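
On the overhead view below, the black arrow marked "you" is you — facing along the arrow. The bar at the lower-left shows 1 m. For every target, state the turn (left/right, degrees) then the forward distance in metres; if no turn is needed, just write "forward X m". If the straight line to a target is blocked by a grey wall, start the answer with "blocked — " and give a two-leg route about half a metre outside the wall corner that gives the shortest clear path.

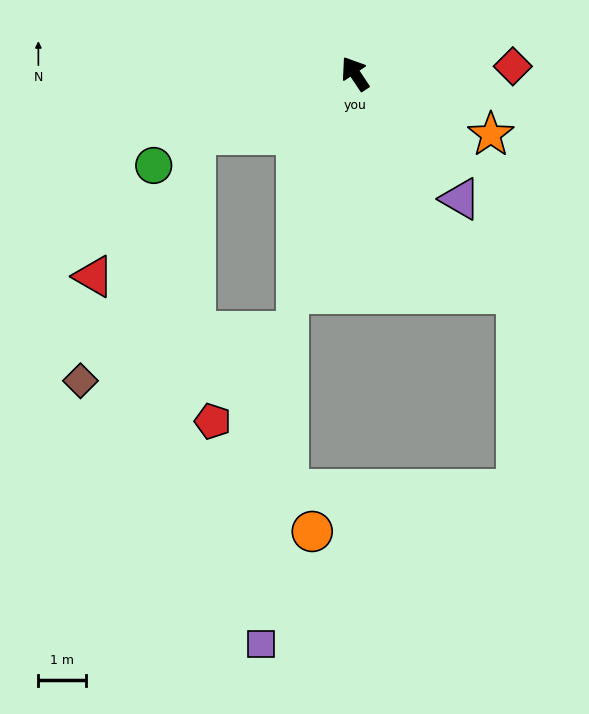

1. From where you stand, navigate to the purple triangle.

turn right 174°, forward 3.5 m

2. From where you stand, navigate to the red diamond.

turn right 121°, forward 3.3 m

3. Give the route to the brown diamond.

blocked — turn left 77°, forward 3.6 m, then turn left 44°, forward 5.8 m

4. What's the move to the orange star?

turn right 148°, forward 3.2 m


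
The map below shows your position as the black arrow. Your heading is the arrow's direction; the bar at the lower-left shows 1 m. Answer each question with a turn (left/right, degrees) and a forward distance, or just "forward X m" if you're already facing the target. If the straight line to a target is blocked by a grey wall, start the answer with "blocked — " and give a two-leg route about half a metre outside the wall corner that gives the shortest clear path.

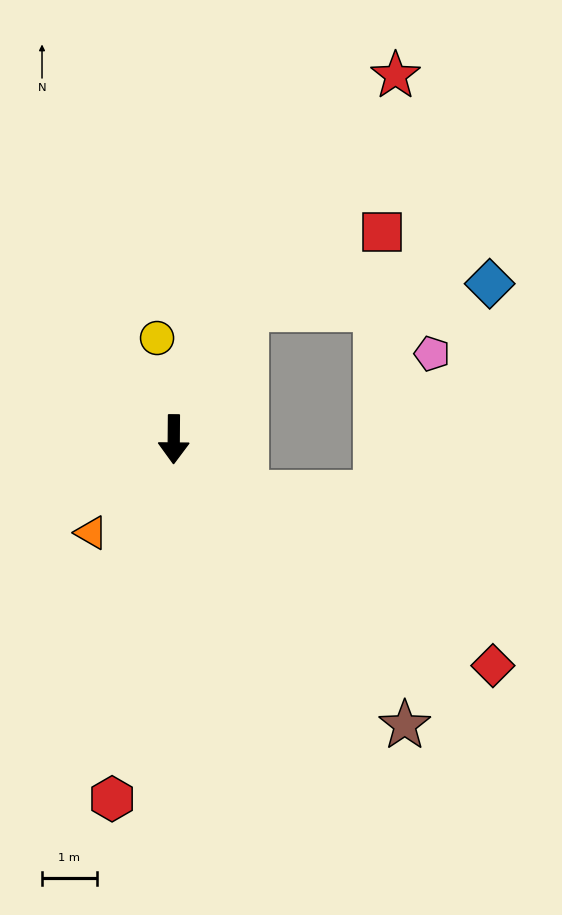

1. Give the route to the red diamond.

turn left 55°, forward 7.1 m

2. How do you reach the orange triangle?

turn right 41°, forward 2.3 m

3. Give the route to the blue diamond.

blocked — turn left 152°, forward 2.7 m, then turn right 56°, forward 4.5 m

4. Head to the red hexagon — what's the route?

turn right 9°, forward 6.7 m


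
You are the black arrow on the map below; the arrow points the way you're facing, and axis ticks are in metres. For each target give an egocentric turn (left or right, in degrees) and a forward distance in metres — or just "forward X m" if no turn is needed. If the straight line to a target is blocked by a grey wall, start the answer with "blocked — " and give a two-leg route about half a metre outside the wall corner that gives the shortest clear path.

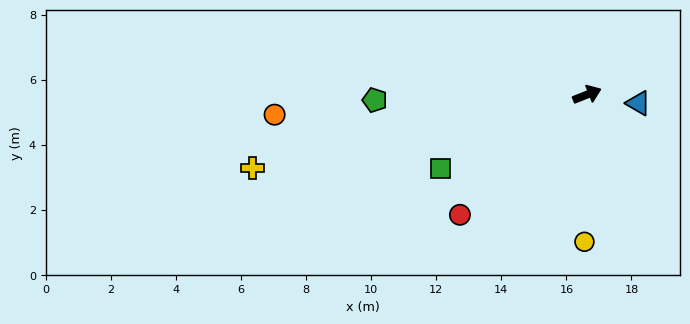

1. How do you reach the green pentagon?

turn left 160°, forward 6.5 m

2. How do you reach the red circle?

turn right 158°, forward 5.4 m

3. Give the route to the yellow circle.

turn right 113°, forward 4.5 m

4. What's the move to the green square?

turn right 175°, forward 5.1 m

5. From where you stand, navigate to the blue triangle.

turn right 31°, forward 1.6 m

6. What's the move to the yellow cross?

turn left 171°, forward 10.5 m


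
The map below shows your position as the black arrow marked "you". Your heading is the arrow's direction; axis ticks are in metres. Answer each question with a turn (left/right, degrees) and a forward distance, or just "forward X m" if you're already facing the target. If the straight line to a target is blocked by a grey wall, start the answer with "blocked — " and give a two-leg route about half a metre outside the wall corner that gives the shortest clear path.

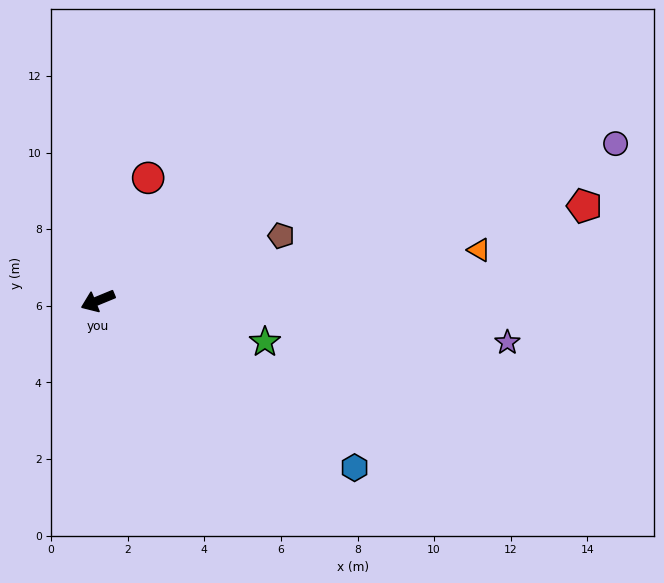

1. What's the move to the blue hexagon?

turn left 125°, forward 8.0 m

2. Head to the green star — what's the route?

turn left 144°, forward 4.5 m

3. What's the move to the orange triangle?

turn left 165°, forward 10.0 m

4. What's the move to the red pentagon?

turn left 169°, forward 12.9 m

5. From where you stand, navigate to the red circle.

turn right 135°, forward 3.5 m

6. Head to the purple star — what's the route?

turn left 152°, forward 10.7 m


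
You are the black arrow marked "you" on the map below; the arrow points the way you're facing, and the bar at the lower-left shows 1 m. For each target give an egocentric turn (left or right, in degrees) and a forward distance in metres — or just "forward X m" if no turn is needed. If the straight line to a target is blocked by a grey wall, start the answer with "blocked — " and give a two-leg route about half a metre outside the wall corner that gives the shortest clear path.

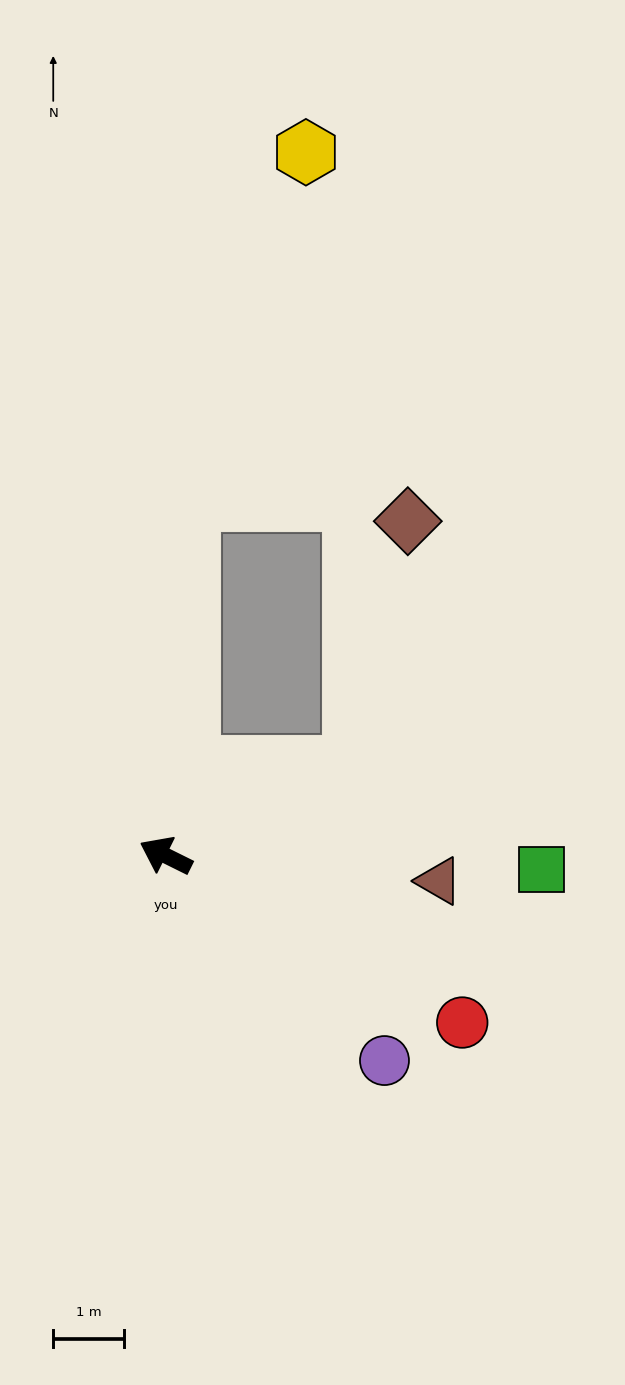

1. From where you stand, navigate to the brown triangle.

turn right 159°, forward 3.9 m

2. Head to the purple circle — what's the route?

turn left 163°, forward 4.2 m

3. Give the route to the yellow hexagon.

blocked — turn right 67°, forward 5.0 m, then turn right 15°, forward 5.2 m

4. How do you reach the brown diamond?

blocked — turn right 128°, forward 2.9 m, then turn left 52°, forward 3.5 m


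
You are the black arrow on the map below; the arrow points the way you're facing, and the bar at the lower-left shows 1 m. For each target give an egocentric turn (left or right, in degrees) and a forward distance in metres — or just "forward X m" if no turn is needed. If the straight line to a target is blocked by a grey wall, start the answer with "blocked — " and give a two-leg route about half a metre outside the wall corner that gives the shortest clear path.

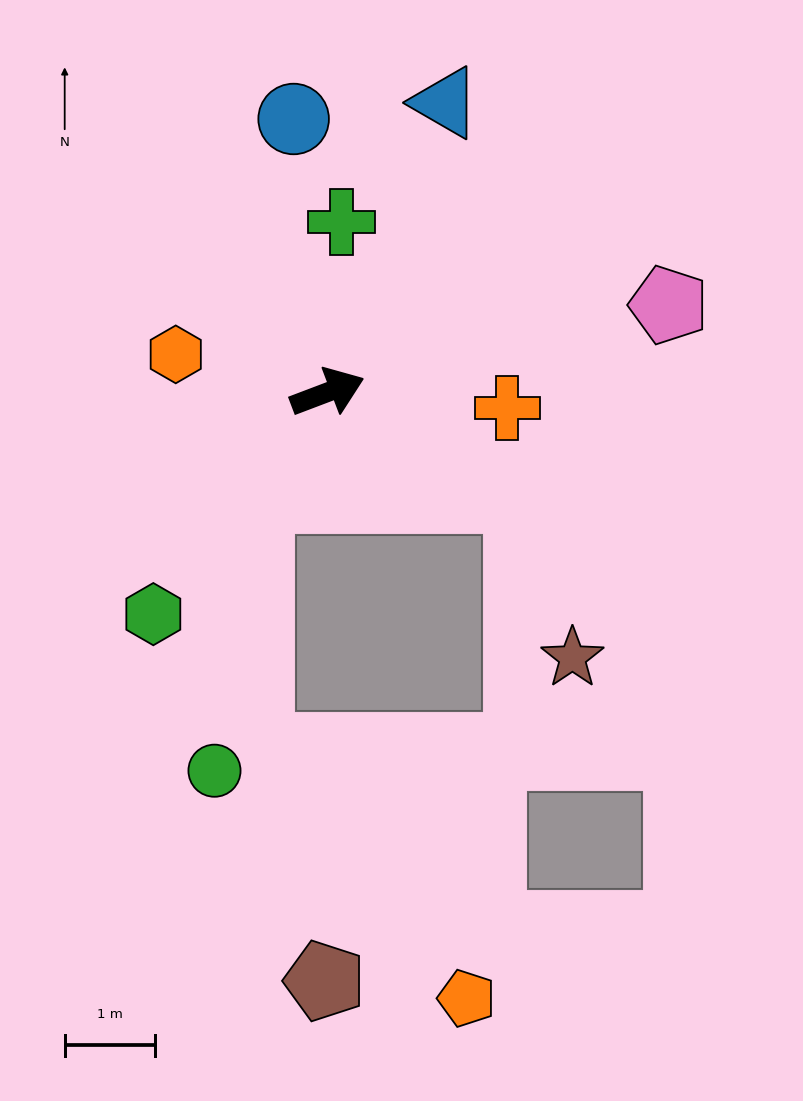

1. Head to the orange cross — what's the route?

turn right 26°, forward 2.0 m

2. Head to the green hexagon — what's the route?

turn right 149°, forward 3.1 m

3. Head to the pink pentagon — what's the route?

turn right 6°, forward 3.9 m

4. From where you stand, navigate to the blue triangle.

turn left 47°, forward 3.5 m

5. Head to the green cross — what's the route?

turn left 65°, forward 1.9 m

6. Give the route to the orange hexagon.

turn left 145°, forward 1.7 m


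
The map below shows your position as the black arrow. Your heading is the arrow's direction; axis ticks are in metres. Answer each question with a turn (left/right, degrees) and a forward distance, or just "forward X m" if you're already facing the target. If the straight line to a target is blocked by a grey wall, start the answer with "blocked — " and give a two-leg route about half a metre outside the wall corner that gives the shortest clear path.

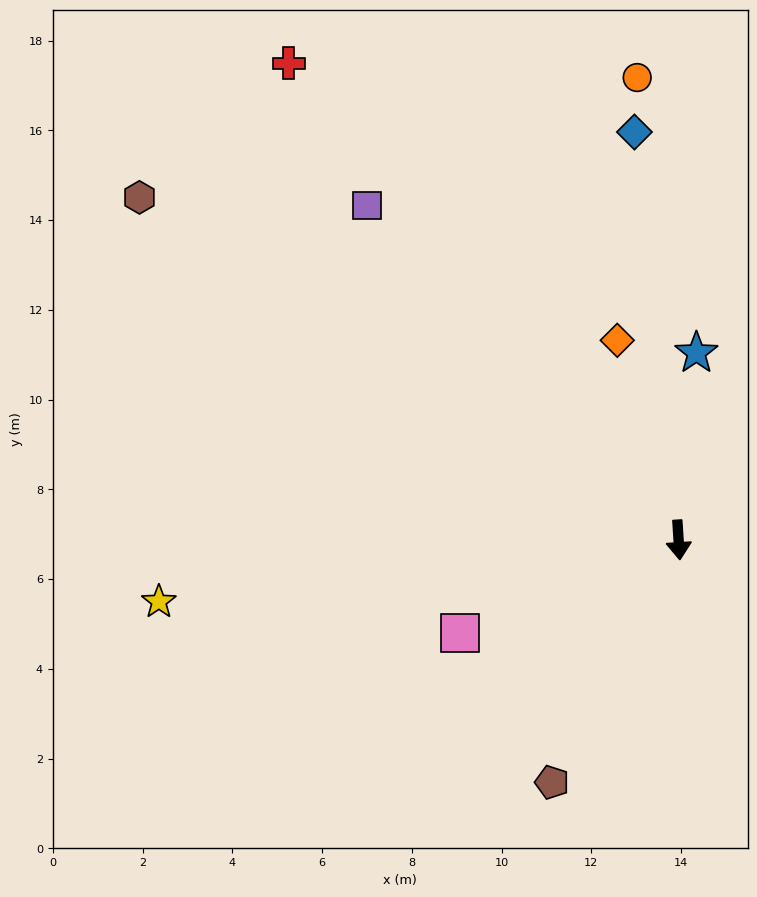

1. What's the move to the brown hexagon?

turn right 126°, forward 14.2 m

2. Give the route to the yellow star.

turn right 87°, forward 11.7 m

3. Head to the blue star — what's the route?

turn left 171°, forward 4.2 m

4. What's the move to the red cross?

turn right 144°, forward 13.7 m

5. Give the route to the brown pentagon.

turn right 31°, forward 6.1 m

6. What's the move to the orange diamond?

turn right 167°, forward 4.7 m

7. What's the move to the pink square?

turn right 71°, forward 5.3 m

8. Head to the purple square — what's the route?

turn right 141°, forward 10.2 m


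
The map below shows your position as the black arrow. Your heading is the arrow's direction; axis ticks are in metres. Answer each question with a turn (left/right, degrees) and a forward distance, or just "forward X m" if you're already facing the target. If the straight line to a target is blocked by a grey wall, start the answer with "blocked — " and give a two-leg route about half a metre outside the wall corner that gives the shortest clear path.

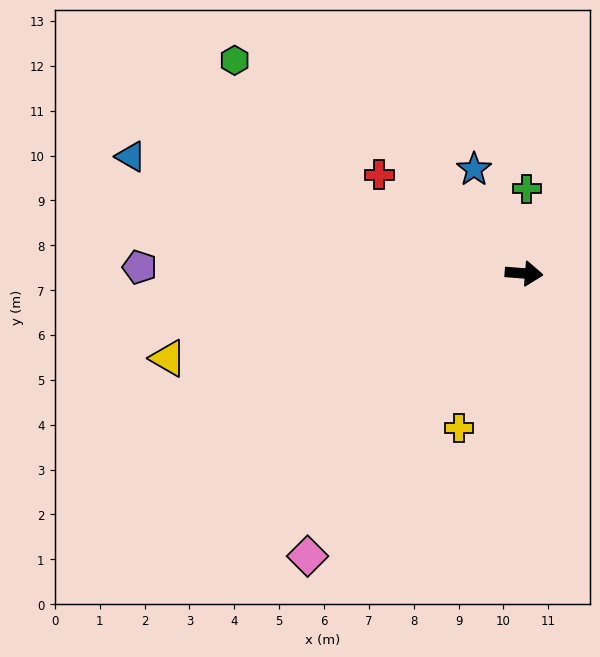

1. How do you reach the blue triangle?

turn left 168°, forward 9.1 m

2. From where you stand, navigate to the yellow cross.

turn right 108°, forward 3.7 m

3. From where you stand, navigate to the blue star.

turn left 120°, forward 2.6 m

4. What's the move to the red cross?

turn left 150°, forward 3.9 m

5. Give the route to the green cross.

turn left 93°, forward 1.9 m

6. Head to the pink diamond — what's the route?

turn right 123°, forward 7.9 m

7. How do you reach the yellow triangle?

turn right 162°, forward 8.2 m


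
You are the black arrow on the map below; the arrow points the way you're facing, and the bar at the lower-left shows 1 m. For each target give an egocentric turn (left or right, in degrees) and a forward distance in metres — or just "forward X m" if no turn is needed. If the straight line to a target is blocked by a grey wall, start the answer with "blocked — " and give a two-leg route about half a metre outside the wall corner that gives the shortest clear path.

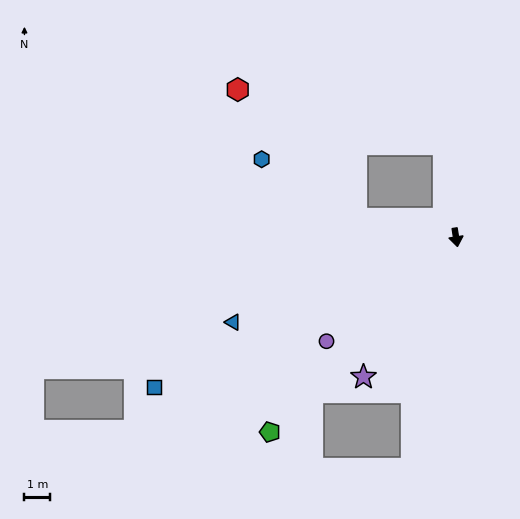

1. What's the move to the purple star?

turn right 42°, forward 6.5 m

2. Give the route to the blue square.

turn right 72°, forward 13.0 m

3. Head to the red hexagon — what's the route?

blocked — turn right 109°, forward 3.9 m, then turn right 37°, forward 6.8 m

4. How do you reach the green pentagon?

turn right 53°, forward 10.4 m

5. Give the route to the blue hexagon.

blocked — turn right 109°, forward 3.9 m, then turn right 22°, forward 4.3 m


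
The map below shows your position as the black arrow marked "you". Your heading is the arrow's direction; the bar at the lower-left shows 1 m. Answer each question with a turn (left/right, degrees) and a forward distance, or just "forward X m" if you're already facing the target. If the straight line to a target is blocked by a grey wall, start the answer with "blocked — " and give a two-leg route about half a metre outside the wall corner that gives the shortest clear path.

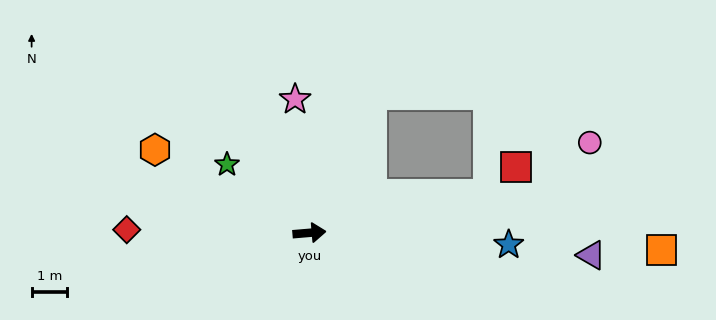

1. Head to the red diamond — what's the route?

turn left 174°, forward 5.2 m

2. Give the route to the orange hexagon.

turn left 147°, forward 5.0 m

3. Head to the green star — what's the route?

turn left 136°, forward 3.0 m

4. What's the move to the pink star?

turn left 91°, forward 3.8 m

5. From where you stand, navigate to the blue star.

turn right 8°, forward 5.7 m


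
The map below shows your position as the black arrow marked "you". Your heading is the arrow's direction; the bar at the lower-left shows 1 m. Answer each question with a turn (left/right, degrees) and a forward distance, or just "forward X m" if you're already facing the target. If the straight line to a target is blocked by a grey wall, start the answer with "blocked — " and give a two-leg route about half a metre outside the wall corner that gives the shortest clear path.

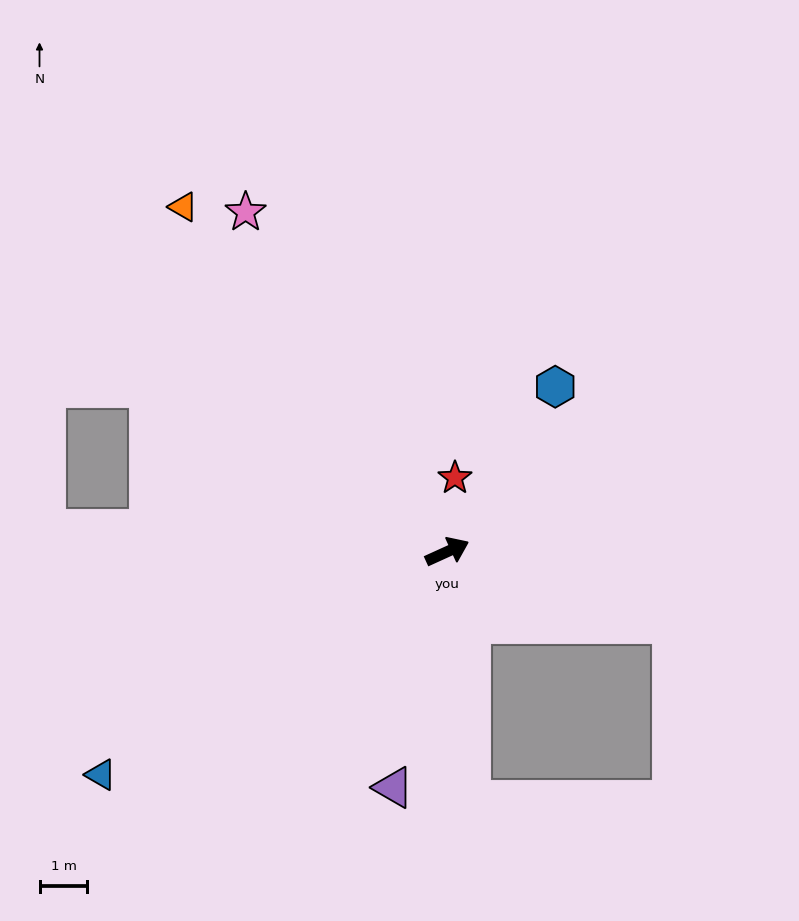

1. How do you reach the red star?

turn left 60°, forward 1.5 m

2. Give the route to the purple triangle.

turn right 127°, forward 5.0 m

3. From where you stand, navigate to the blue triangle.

turn right 172°, forward 8.6 m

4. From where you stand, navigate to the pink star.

turn left 96°, forward 8.2 m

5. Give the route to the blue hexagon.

turn left 32°, forward 4.1 m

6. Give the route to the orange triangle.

turn left 103°, forward 9.1 m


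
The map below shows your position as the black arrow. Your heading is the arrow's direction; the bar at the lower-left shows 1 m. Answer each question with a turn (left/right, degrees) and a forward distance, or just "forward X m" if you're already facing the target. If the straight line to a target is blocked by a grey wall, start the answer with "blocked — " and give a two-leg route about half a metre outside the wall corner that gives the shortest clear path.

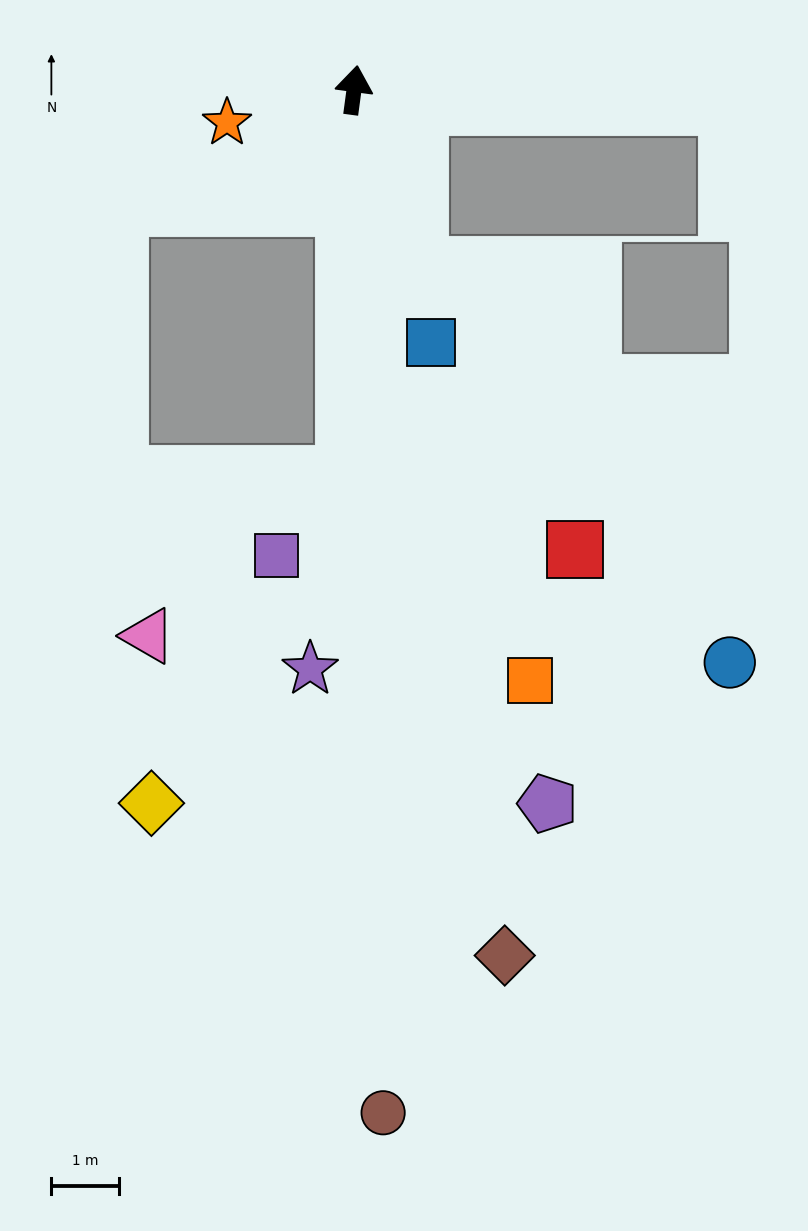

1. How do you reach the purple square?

blocked — turn right 174°, forward 5.7 m, then turn right 38°, forward 1.6 m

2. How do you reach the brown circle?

turn right 171°, forward 15.2 m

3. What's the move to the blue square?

turn right 155°, forward 3.9 m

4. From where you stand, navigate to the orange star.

turn left 112°, forward 1.9 m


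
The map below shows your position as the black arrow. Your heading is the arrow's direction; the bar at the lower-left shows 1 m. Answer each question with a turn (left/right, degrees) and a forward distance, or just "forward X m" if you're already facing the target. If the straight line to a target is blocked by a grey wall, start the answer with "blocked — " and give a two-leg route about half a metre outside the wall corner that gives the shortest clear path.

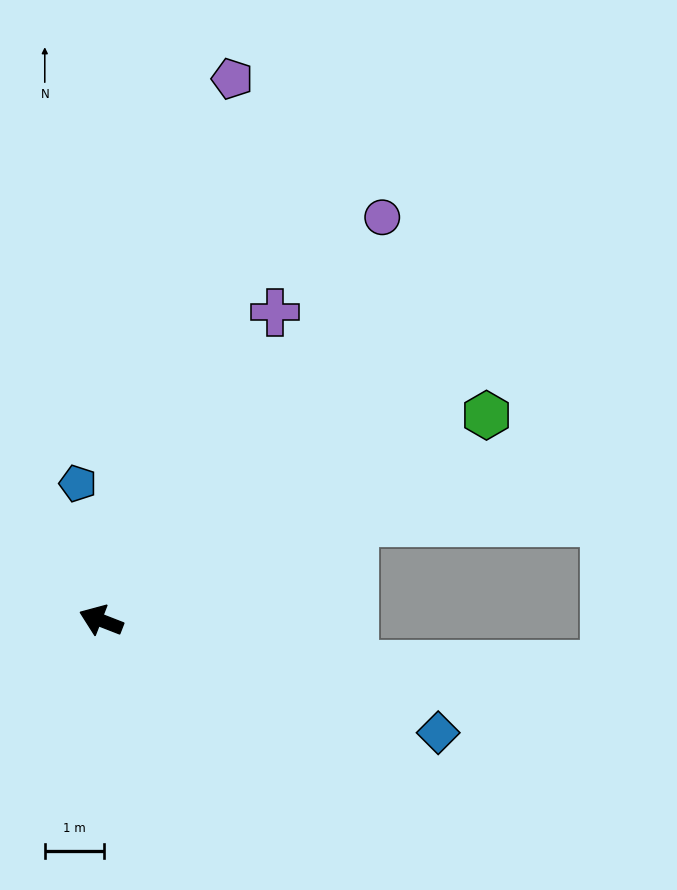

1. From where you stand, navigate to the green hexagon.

turn right 131°, forward 7.4 m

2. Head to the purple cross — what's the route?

turn right 98°, forward 6.0 m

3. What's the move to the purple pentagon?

turn right 82°, forward 9.5 m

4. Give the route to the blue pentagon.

turn right 59°, forward 2.4 m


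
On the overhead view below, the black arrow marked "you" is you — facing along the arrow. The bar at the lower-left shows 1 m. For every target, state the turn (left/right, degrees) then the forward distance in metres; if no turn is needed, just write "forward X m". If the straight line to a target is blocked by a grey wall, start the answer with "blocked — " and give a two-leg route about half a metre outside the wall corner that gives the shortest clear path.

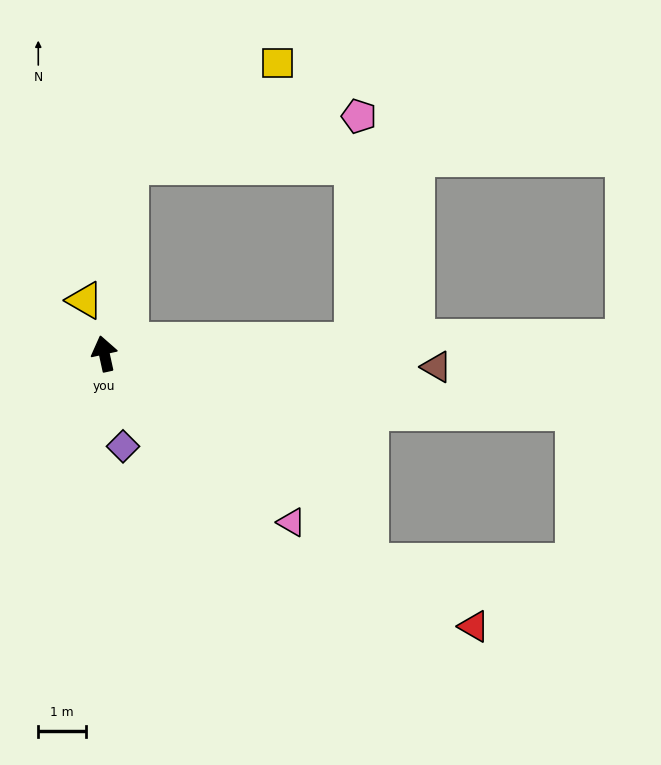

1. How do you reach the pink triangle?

turn right 144°, forward 5.3 m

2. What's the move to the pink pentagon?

blocked — turn right 100°, forward 5.3 m, then turn left 87°, forward 4.8 m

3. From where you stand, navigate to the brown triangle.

turn right 105°, forward 7.0 m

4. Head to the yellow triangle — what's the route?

turn left 8°, forward 1.2 m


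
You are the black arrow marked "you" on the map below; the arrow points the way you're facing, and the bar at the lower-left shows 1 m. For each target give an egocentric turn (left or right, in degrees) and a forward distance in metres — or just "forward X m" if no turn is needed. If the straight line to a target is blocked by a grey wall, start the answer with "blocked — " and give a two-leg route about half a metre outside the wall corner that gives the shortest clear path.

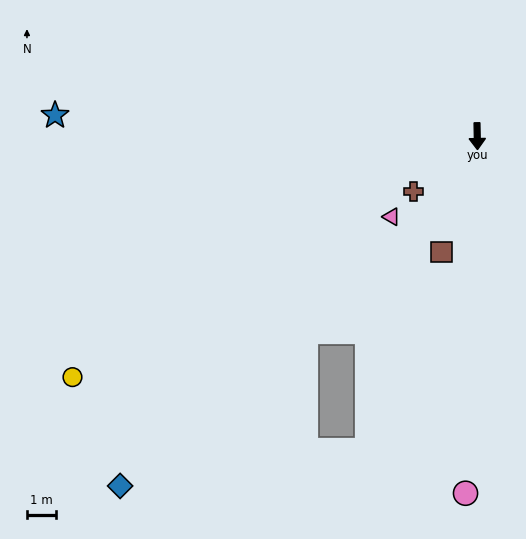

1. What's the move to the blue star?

turn right 94°, forward 14.4 m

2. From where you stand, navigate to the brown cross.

turn right 50°, forward 2.9 m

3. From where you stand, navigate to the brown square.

turn right 18°, forward 4.1 m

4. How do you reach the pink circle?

turn right 3°, forward 12.2 m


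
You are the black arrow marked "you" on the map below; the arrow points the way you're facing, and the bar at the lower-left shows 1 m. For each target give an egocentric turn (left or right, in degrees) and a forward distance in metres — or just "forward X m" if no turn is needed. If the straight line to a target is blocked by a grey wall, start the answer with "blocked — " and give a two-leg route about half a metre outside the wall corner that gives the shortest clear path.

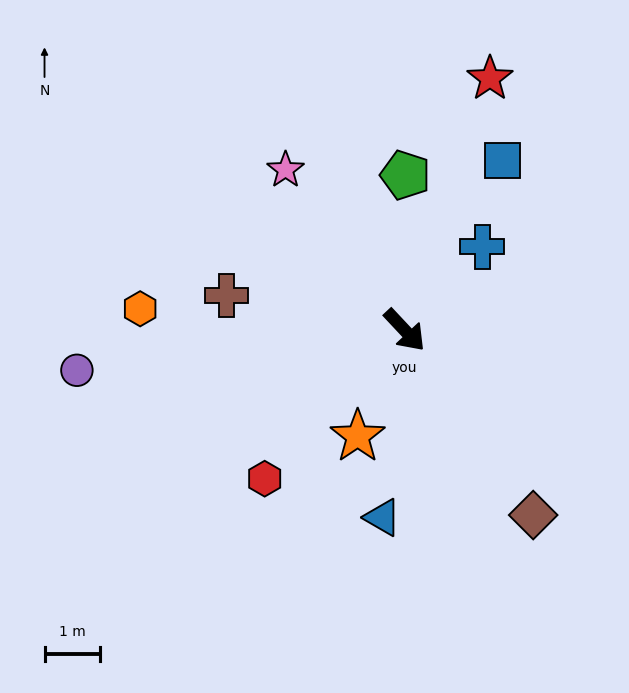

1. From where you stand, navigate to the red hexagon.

turn right 86°, forward 3.7 m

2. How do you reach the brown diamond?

turn right 8°, forward 4.0 m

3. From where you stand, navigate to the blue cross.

turn left 94°, forward 2.0 m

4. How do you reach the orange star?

turn right 67°, forward 2.1 m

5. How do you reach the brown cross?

turn right 144°, forward 3.3 m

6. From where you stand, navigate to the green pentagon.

turn left 137°, forward 2.8 m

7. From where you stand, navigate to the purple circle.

turn right 126°, forward 5.9 m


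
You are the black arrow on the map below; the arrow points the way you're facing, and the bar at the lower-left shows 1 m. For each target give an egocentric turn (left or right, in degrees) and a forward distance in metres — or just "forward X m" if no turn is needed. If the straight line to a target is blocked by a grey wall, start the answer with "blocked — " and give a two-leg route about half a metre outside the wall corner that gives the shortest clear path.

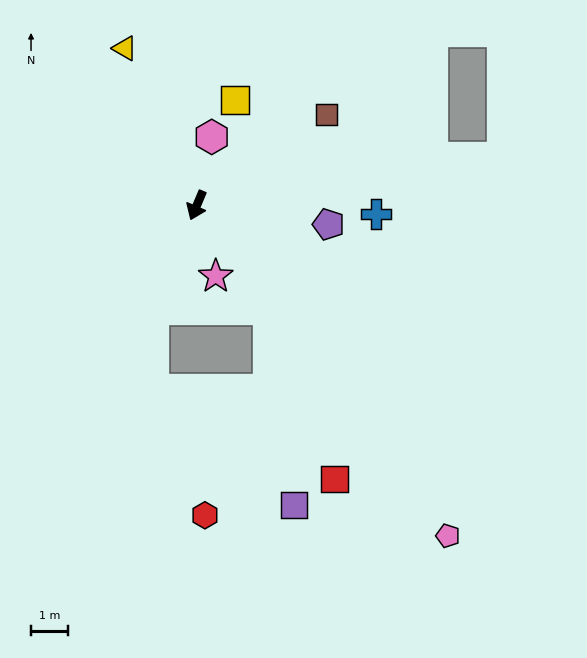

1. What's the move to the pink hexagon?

turn right 169°, forward 1.9 m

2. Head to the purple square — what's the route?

blocked — turn left 58°, forward 3.4 m, then turn right 28°, forward 5.4 m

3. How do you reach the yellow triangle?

turn right 132°, forward 4.7 m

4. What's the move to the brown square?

turn left 148°, forward 4.3 m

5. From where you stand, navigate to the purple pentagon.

turn left 105°, forward 3.6 m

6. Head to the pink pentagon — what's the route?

turn left 60°, forward 11.3 m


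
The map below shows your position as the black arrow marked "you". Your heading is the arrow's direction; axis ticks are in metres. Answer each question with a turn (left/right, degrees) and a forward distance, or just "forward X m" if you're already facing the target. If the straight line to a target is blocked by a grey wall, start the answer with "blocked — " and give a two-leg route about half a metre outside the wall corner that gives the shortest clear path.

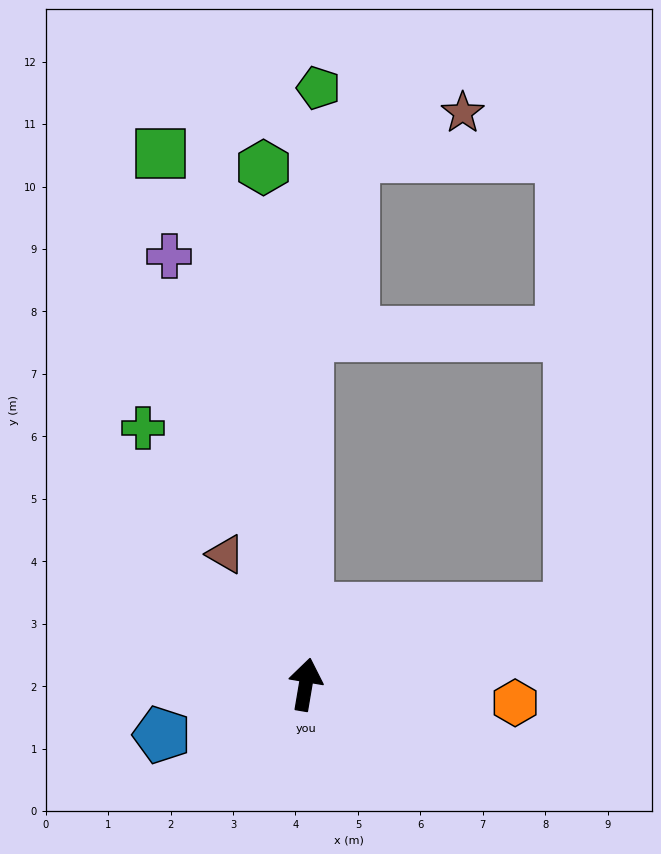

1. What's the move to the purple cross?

turn left 27°, forward 7.2 m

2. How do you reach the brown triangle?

turn left 41°, forward 2.4 m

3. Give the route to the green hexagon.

turn left 14°, forward 8.3 m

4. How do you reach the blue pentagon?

turn left 119°, forward 2.4 m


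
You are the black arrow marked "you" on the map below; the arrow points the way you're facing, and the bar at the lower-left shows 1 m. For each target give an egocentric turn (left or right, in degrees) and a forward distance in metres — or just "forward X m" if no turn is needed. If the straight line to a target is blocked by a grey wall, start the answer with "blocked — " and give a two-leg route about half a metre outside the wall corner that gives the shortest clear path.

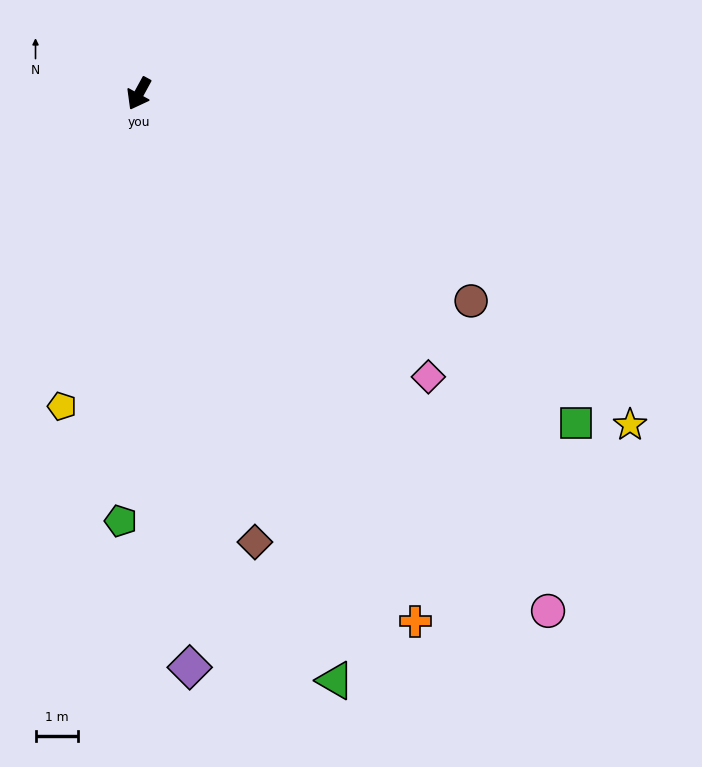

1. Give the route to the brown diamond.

turn left 43°, forward 10.8 m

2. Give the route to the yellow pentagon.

turn left 15°, forward 7.5 m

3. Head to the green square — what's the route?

turn left 82°, forward 12.7 m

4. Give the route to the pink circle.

turn left 67°, forward 15.4 m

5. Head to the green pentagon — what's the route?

turn left 26°, forward 10.0 m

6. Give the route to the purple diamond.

turn left 34°, forward 13.4 m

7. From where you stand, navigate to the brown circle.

turn left 87°, forward 9.1 m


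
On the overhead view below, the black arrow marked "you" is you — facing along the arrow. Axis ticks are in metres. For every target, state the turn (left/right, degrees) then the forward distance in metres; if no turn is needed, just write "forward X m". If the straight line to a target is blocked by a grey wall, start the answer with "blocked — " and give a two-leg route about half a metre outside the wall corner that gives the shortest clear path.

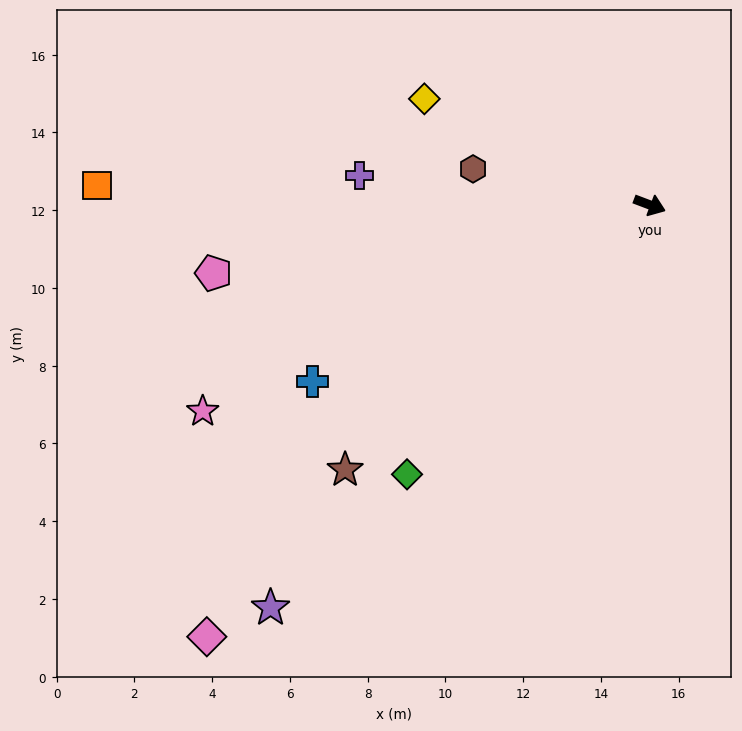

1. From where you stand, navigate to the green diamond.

turn right 111°, forward 9.3 m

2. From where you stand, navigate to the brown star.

turn right 118°, forward 10.4 m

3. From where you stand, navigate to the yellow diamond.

turn left 176°, forward 6.4 m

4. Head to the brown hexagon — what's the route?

turn right 171°, forward 4.6 m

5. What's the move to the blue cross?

turn right 132°, forward 9.8 m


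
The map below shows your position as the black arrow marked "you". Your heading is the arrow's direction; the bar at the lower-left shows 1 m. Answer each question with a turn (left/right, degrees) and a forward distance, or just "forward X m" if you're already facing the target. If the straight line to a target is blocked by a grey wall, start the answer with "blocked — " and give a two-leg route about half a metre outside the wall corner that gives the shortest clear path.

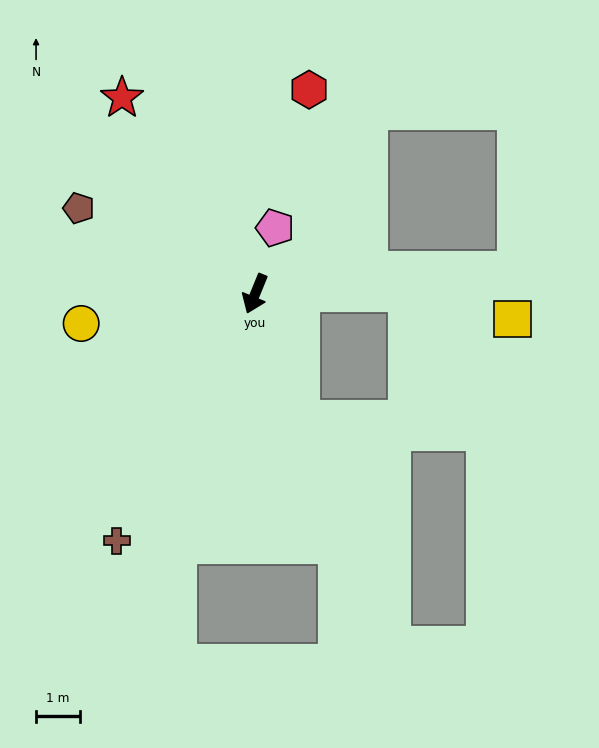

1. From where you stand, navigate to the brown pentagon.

turn right 94°, forward 4.5 m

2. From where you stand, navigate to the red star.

turn right 124°, forward 5.4 m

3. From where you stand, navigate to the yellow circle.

turn right 58°, forward 4.0 m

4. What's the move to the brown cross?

turn right 7°, forward 6.4 m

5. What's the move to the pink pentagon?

turn right 174°, forward 1.6 m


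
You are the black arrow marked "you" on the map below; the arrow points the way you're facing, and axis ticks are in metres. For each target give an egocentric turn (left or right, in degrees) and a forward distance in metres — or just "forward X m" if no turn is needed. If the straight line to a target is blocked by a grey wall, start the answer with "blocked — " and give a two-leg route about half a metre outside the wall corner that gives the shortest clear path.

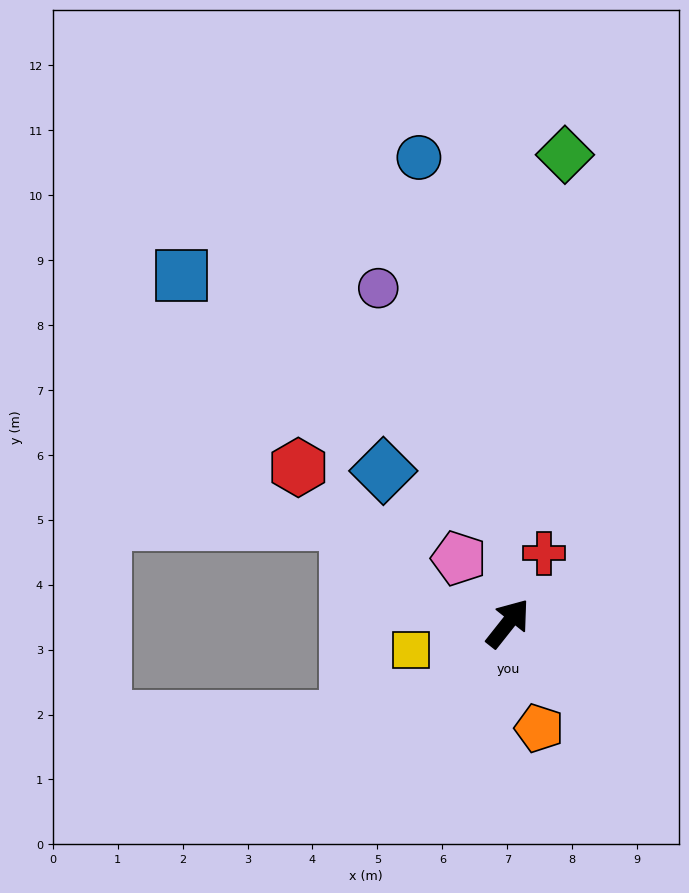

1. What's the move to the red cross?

turn left 11°, forward 1.2 m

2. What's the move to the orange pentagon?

turn right 125°, forward 1.7 m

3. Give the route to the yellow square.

turn left 144°, forward 1.5 m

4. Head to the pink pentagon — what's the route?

turn left 76°, forward 1.3 m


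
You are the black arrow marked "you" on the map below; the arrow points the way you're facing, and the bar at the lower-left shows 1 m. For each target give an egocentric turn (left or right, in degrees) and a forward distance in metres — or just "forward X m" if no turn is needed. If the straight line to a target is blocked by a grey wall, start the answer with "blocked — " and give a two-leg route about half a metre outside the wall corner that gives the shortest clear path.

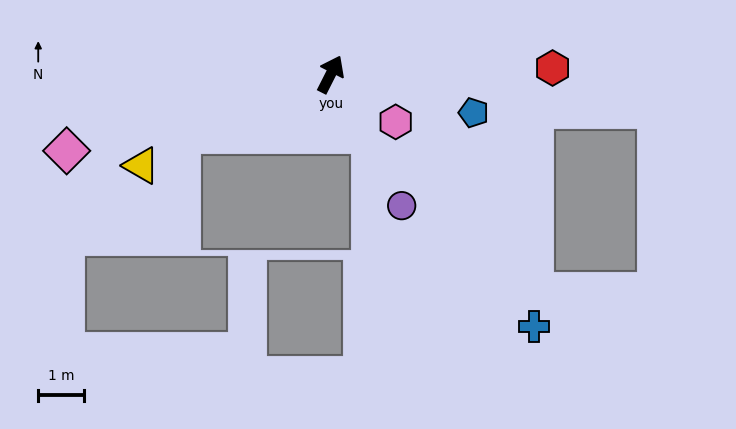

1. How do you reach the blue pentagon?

turn right 78°, forward 3.3 m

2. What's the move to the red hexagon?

turn right 62°, forward 4.9 m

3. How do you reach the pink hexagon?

turn right 99°, forward 1.8 m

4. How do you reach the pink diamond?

turn left 133°, forward 6.1 m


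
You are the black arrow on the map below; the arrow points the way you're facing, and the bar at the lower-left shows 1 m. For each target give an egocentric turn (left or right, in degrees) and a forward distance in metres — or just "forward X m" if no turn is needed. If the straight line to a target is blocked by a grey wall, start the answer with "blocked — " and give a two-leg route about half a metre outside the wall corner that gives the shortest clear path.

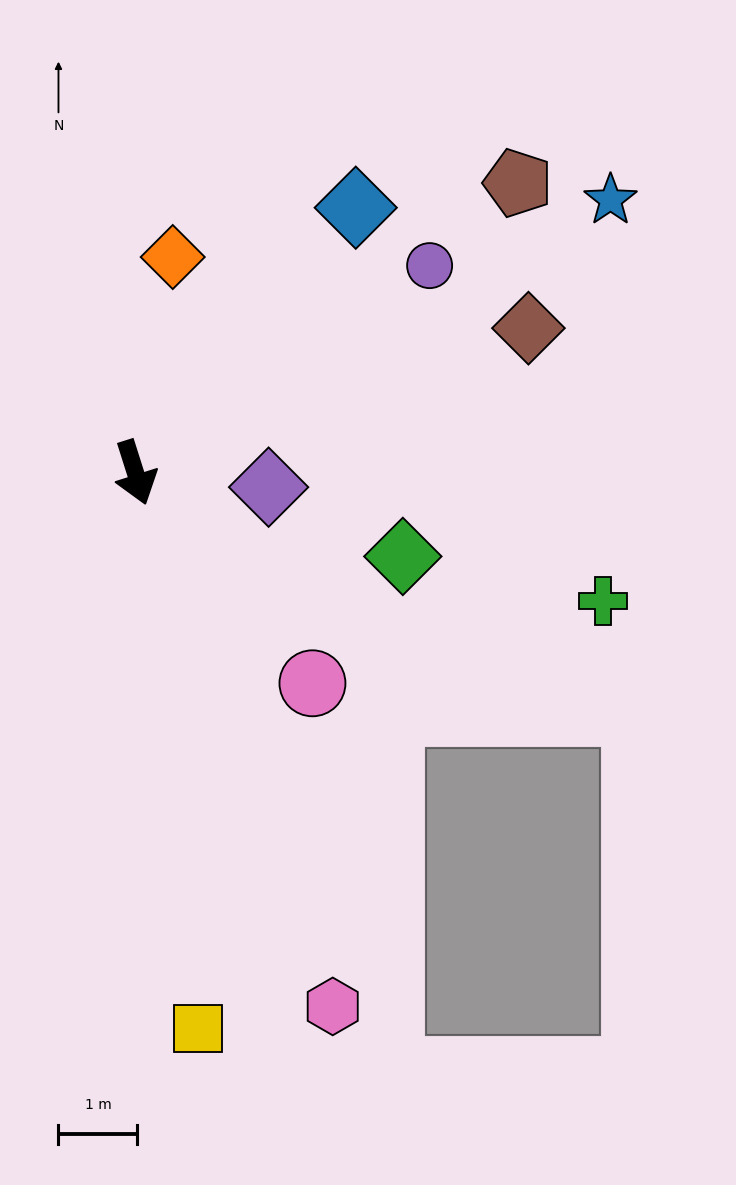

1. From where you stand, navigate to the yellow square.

turn right 11°, forward 7.1 m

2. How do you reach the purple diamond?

turn left 66°, forward 1.7 m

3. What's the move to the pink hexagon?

turn left 3°, forward 7.2 m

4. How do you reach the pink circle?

turn left 22°, forward 3.5 m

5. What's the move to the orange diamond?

turn left 153°, forward 2.8 m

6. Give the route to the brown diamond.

turn left 93°, forward 5.3 m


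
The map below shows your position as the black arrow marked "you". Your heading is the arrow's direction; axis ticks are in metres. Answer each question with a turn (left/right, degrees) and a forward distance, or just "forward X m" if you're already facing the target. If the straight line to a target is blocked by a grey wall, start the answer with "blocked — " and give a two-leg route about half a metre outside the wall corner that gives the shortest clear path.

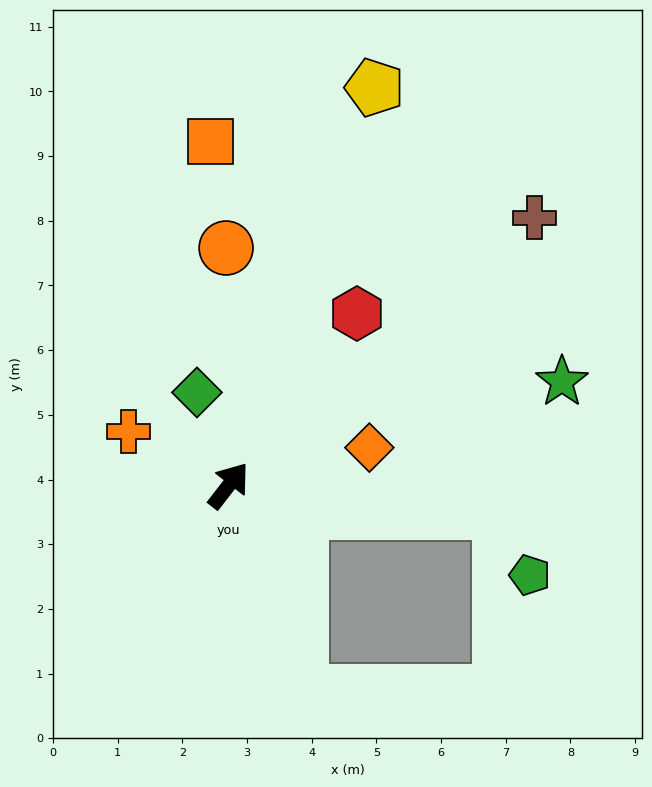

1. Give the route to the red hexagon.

forward 3.3 m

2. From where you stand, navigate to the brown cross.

turn right 11°, forward 6.3 m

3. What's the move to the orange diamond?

turn right 37°, forward 2.3 m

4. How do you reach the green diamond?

turn left 57°, forward 1.5 m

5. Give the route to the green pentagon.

blocked — turn right 58°, forward 4.2 m, then turn right 59°, forward 1.1 m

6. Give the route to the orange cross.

turn left 100°, forward 1.8 m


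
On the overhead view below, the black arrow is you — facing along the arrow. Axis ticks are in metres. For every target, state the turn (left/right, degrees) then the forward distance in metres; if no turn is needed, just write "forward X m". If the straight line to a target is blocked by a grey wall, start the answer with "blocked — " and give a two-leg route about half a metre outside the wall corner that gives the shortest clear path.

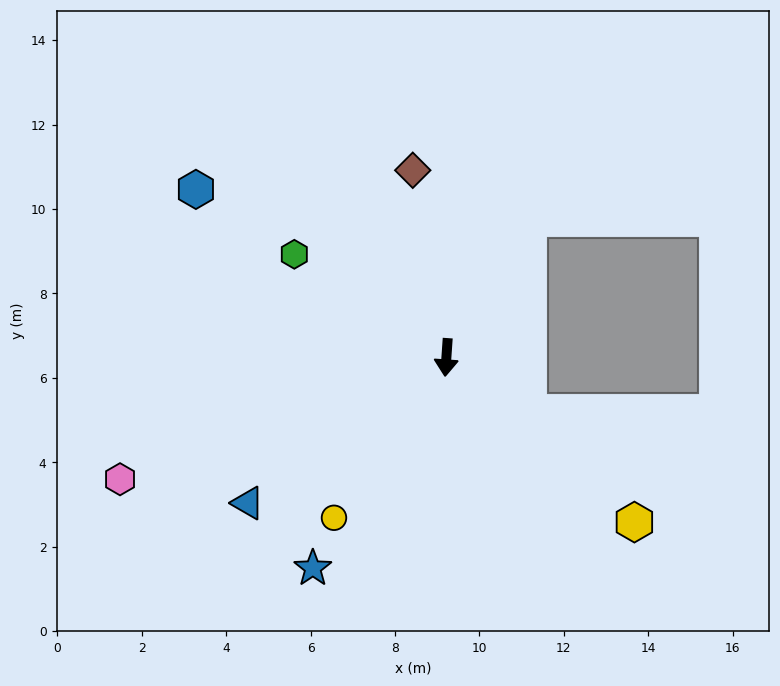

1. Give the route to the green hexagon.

turn right 120°, forward 4.4 m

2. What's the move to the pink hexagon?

turn right 66°, forward 8.3 m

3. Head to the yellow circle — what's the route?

turn right 31°, forward 4.6 m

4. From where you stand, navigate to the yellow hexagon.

turn left 53°, forward 5.9 m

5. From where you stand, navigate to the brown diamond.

turn right 166°, forward 4.5 m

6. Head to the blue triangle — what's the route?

turn right 50°, forward 5.8 m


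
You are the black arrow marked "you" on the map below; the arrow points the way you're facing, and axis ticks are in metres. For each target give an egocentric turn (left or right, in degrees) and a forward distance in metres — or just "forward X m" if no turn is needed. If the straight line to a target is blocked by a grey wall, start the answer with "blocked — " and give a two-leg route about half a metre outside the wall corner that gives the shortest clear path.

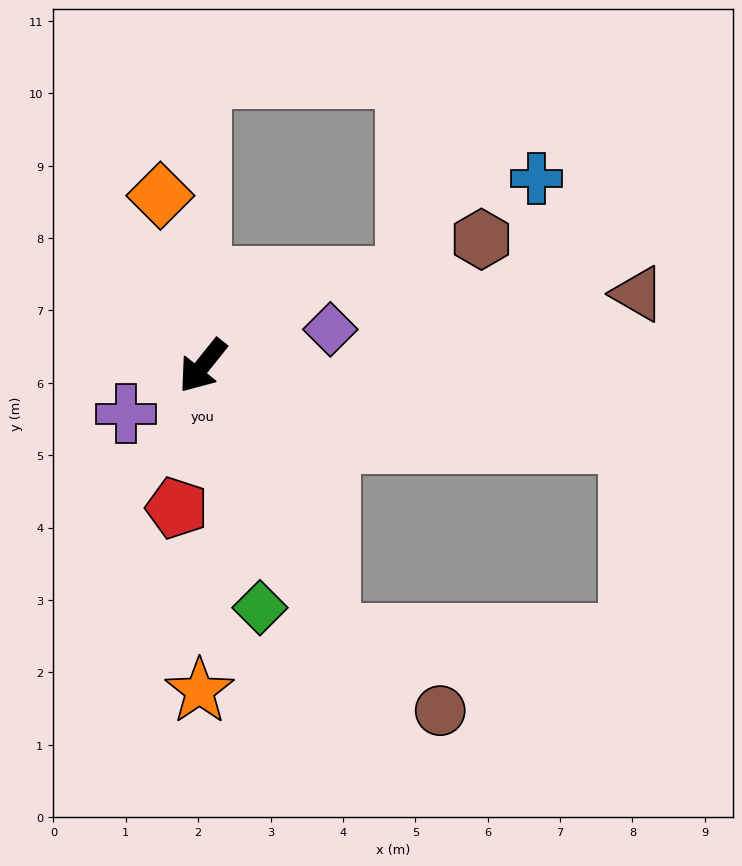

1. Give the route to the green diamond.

turn left 52°, forward 3.4 m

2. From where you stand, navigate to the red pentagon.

turn left 28°, forward 2.0 m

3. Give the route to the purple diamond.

turn left 145°, forward 1.8 m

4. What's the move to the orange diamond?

turn right 127°, forward 2.4 m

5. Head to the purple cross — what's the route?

turn right 19°, forward 1.2 m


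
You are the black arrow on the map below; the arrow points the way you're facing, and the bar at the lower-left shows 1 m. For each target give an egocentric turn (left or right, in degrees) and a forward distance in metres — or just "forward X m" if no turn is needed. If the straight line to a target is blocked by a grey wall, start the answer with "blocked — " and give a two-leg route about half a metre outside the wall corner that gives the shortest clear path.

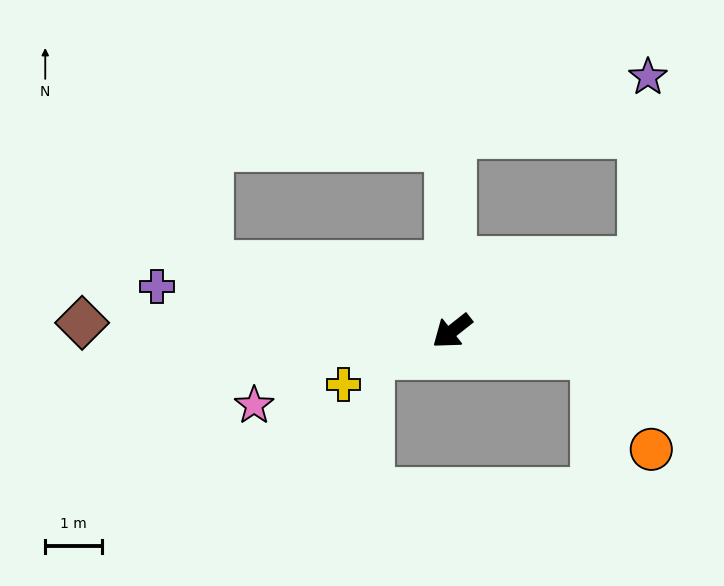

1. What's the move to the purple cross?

turn right 47°, forward 5.2 m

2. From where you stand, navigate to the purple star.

blocked — turn left 162°, forward 3.6 m, then turn left 68°, forward 3.2 m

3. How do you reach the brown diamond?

turn right 40°, forward 6.5 m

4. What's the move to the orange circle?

blocked — turn left 132°, forward 2.5 m, then turn right 49°, forward 1.9 m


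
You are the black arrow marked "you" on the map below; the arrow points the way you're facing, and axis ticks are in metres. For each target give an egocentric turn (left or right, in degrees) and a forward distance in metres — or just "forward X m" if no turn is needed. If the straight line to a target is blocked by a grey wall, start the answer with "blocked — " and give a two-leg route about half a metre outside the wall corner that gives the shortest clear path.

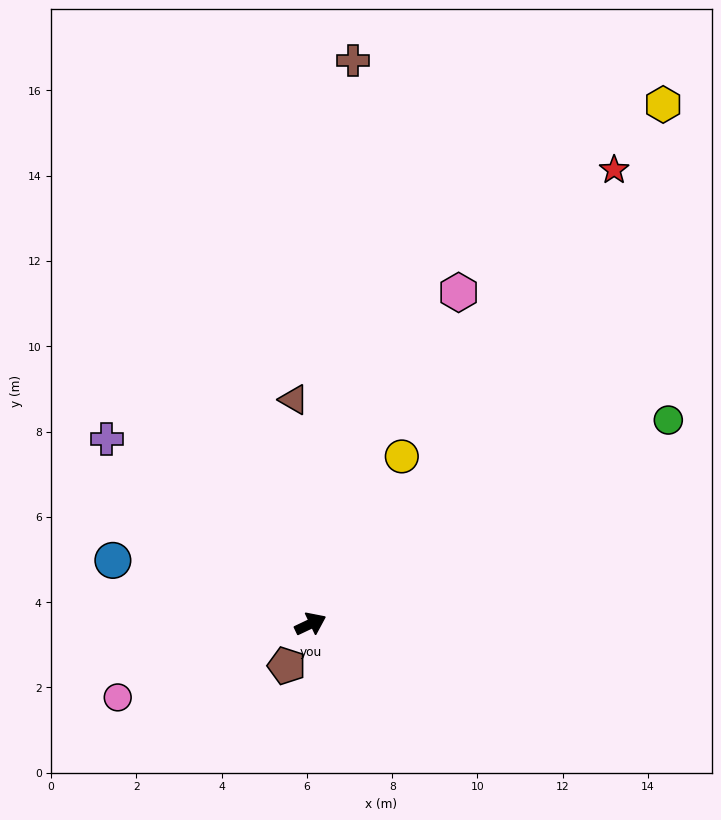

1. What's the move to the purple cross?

turn left 112°, forward 6.5 m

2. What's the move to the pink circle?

turn left 176°, forward 4.8 m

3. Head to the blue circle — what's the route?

turn left 137°, forward 4.9 m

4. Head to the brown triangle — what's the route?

turn left 69°, forward 5.3 m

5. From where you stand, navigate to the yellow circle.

turn left 36°, forward 4.5 m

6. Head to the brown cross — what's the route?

turn left 60°, forward 13.3 m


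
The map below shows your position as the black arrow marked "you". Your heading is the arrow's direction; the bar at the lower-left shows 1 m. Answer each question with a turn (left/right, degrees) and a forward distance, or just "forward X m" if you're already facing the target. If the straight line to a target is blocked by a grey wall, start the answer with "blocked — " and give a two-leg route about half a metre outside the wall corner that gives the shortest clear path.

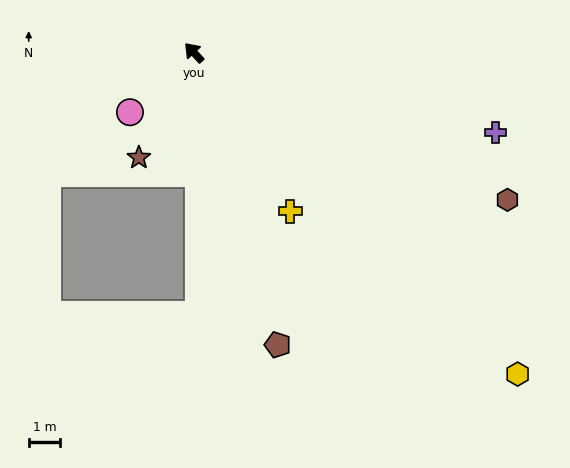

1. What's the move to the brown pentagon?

turn left 153°, forward 9.6 m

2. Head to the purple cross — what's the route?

turn right 148°, forward 9.9 m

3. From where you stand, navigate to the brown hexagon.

turn right 158°, forward 11.0 m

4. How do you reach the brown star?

turn left 110°, forward 3.8 m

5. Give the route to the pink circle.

turn left 90°, forward 2.8 m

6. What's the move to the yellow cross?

turn left 168°, forward 5.9 m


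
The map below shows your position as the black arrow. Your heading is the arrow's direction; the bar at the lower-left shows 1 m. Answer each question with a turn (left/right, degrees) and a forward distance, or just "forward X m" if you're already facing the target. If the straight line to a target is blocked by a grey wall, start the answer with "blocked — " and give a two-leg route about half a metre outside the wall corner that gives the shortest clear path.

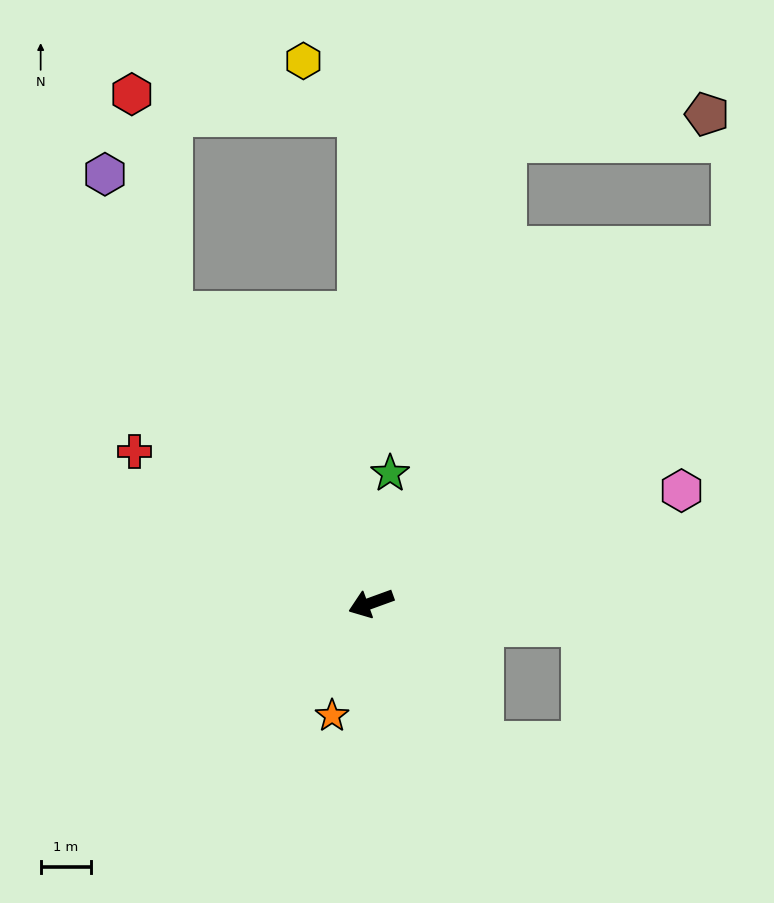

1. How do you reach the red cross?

turn right 53°, forward 5.6 m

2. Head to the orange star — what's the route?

turn left 51°, forward 2.4 m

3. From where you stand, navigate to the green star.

turn right 118°, forward 2.6 m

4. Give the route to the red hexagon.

blocked — turn right 75°, forward 7.0 m, then turn right 25°, forward 4.4 m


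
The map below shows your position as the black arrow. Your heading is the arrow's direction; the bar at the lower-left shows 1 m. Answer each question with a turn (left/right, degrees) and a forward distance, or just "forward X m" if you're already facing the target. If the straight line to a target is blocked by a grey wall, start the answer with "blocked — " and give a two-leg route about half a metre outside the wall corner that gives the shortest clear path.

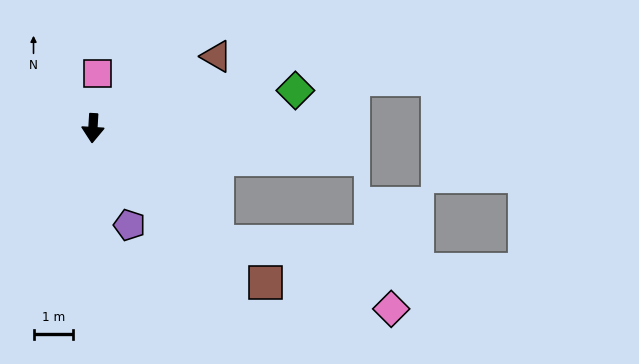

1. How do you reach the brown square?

turn left 52°, forward 5.8 m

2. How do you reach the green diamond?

turn left 104°, forward 5.2 m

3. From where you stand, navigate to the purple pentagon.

turn left 24°, forward 2.6 m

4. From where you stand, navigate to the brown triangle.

turn left 124°, forward 3.6 m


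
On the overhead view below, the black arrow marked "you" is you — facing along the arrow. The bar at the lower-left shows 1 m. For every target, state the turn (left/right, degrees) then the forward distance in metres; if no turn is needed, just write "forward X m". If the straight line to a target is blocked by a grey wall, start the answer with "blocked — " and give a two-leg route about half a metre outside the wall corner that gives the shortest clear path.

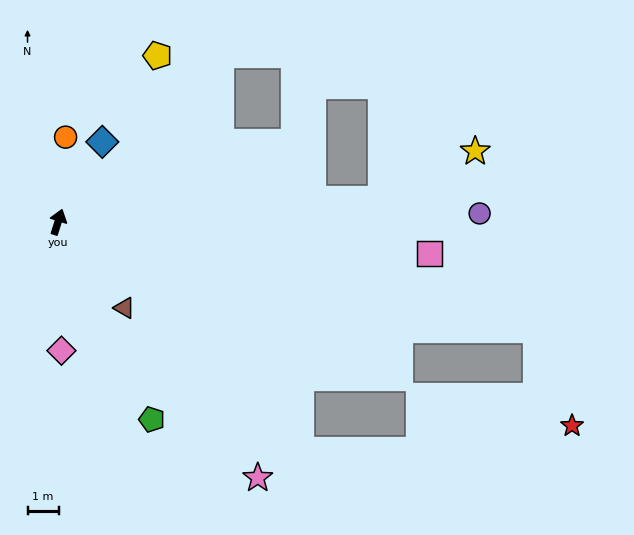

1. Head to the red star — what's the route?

blocked — turn right 85°, forward 15.8 m, then turn right 57°, forward 3.3 m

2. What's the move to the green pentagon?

turn right 137°, forward 7.1 m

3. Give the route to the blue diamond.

turn right 11°, forward 3.0 m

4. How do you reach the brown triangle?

turn right 125°, forward 3.5 m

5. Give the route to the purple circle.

turn right 71°, forward 13.6 m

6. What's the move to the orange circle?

turn left 13°, forward 2.7 m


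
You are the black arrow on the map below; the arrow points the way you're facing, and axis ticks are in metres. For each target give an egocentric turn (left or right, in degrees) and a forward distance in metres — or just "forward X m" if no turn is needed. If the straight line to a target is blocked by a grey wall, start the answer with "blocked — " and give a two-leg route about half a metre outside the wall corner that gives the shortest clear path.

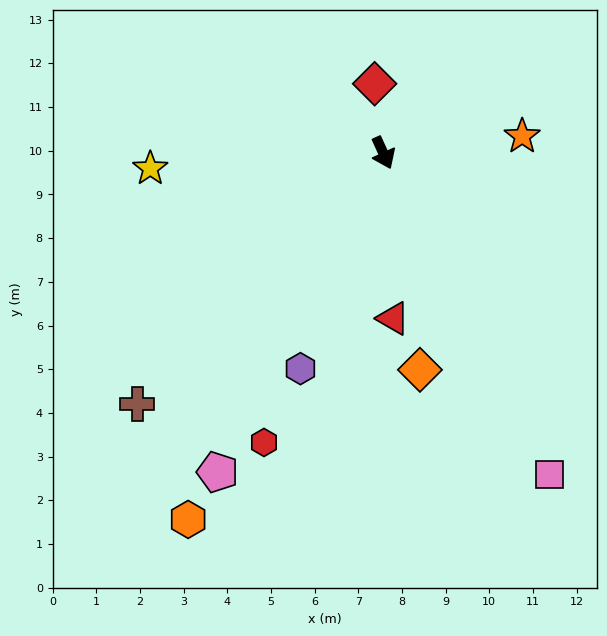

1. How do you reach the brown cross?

turn right 69°, forward 8.0 m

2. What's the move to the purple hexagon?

turn right 46°, forward 5.3 m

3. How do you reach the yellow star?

turn right 111°, forward 5.3 m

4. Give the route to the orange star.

turn left 72°, forward 3.2 m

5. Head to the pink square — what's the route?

turn left 3°, forward 8.3 m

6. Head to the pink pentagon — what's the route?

turn right 52°, forward 8.2 m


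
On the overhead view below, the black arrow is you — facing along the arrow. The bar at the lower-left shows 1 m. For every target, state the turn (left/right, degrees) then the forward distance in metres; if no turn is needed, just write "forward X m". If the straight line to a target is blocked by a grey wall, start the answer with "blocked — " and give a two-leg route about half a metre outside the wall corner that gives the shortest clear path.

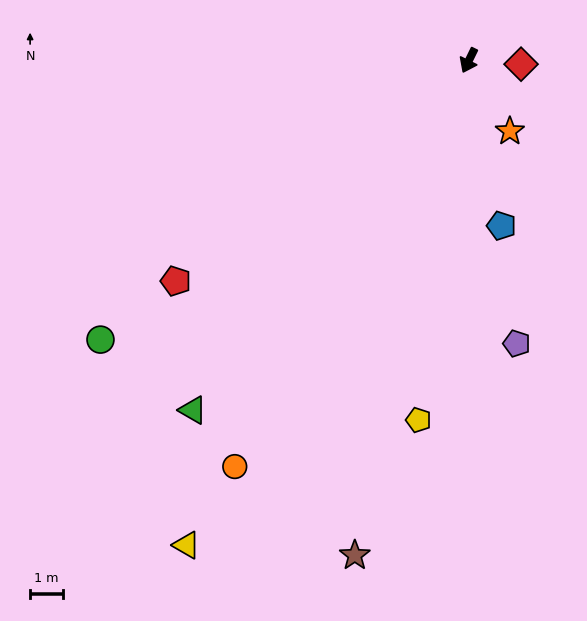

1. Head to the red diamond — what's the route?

turn left 112°, forward 1.6 m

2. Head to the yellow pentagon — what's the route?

turn left 18°, forward 10.9 m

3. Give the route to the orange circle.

turn right 4°, forward 14.1 m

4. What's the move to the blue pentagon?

turn left 37°, forward 5.1 m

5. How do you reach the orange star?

turn left 56°, forward 2.5 m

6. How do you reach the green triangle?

turn right 12°, forward 13.4 m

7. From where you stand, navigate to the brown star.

turn left 13°, forward 15.3 m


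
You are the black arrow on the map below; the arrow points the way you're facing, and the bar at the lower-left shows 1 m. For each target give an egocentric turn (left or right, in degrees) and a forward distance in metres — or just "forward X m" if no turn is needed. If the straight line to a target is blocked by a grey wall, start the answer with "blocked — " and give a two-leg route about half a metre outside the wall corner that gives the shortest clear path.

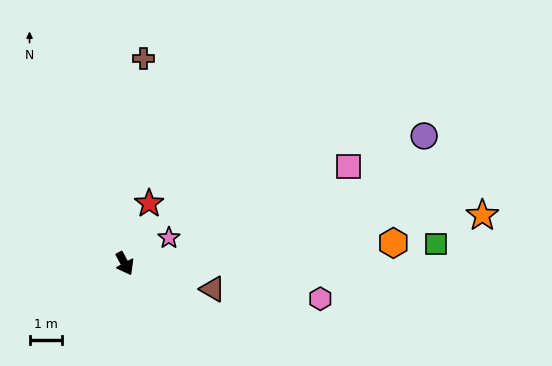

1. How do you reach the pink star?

turn left 91°, forward 1.6 m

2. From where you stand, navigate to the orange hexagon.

turn left 66°, forward 8.2 m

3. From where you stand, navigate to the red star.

turn left 129°, forward 2.0 m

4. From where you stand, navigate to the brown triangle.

turn left 45°, forward 2.8 m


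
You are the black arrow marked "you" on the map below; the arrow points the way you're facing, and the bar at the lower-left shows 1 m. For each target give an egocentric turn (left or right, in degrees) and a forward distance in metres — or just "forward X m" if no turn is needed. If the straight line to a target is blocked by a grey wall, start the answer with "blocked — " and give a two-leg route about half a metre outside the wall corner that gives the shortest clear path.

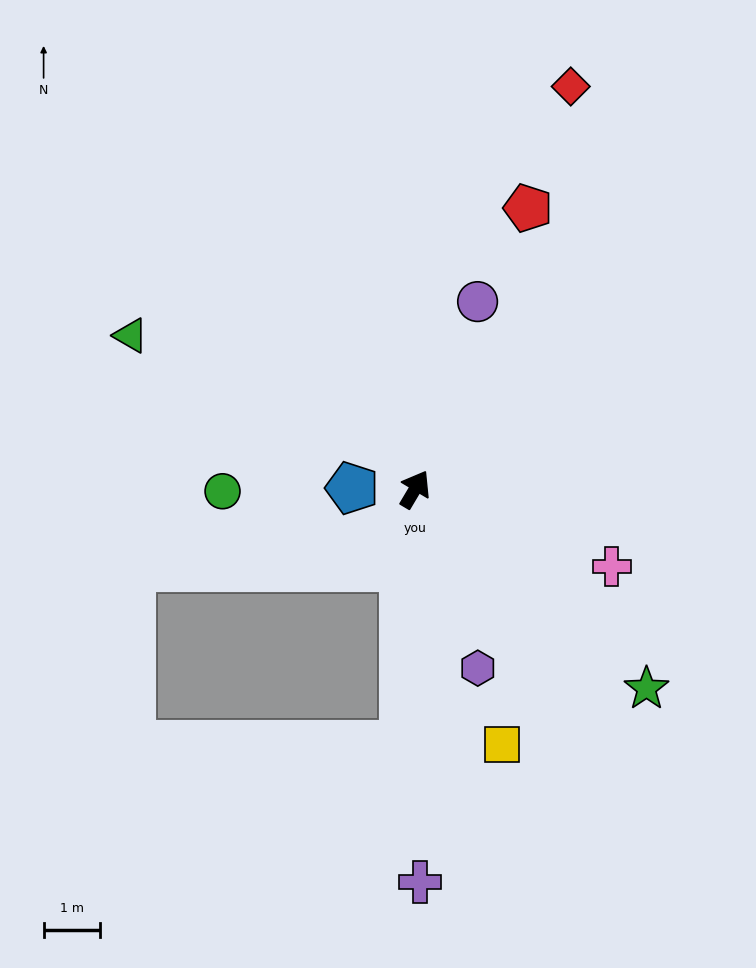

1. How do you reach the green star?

turn right 100°, forward 5.5 m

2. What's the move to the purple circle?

turn left 12°, forward 3.5 m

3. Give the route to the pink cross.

turn right 81°, forward 3.8 m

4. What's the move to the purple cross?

turn right 149°, forward 7.0 m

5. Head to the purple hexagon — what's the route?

turn right 130°, forward 3.4 m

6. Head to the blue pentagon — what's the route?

turn left 120°, forward 1.1 m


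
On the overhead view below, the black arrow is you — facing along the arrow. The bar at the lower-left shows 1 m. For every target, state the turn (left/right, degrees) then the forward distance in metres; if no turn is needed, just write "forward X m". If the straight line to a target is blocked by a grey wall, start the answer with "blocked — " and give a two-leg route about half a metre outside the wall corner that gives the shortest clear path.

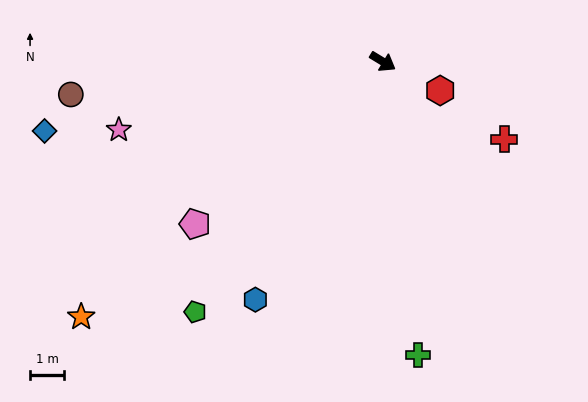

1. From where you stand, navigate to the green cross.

turn right 52°, forward 8.6 m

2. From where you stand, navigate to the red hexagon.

turn left 4°, forward 1.9 m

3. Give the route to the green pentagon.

turn right 96°, forward 9.1 m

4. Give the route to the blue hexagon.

turn right 87°, forward 7.9 m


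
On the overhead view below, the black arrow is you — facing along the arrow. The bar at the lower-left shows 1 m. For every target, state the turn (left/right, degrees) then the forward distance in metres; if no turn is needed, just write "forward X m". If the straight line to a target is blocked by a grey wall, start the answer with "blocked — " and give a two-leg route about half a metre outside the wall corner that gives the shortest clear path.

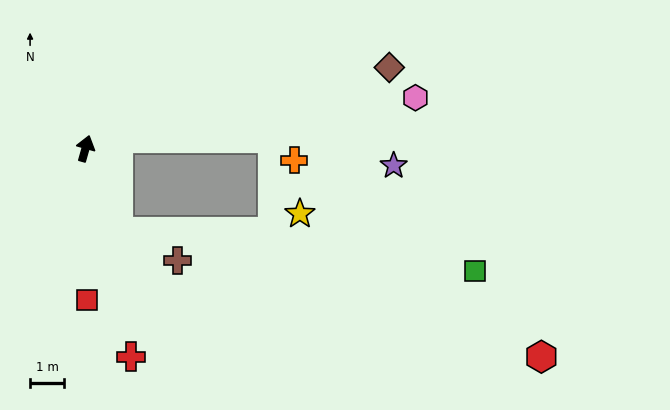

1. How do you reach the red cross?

turn right 152°, forward 6.2 m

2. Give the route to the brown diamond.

turn right 59°, forward 9.2 m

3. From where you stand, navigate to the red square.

turn right 164°, forward 4.4 m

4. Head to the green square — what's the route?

blocked — turn right 142°, forward 2.6 m, then turn left 61°, forward 10.5 m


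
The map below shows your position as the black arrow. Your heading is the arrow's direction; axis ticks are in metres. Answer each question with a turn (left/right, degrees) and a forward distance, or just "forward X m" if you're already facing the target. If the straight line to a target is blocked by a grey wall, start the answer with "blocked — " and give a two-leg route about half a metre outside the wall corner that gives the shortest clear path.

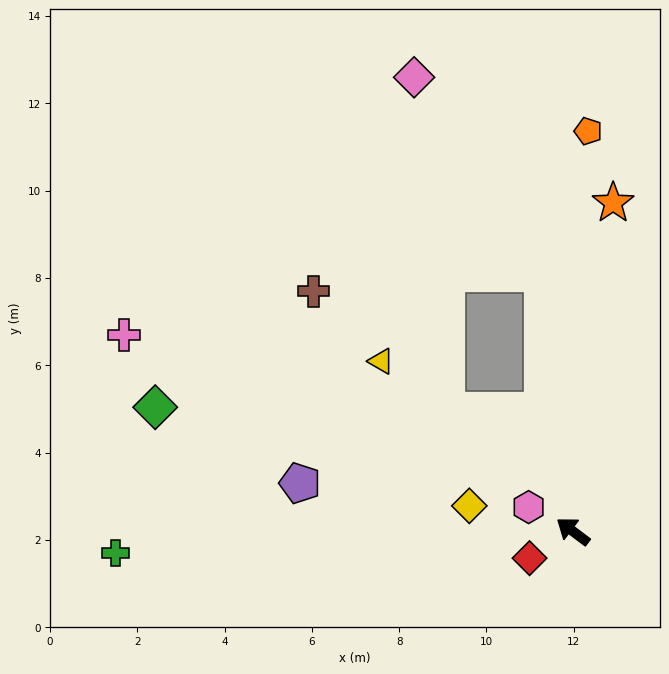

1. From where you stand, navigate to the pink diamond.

blocked — turn right 46°, forward 5.9 m, then turn left 26°, forward 5.4 m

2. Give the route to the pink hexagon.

turn left 8°, forward 1.2 m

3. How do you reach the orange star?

turn right 60°, forward 7.6 m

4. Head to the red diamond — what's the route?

turn left 69°, forward 1.2 m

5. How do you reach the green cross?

turn left 40°, forward 10.5 m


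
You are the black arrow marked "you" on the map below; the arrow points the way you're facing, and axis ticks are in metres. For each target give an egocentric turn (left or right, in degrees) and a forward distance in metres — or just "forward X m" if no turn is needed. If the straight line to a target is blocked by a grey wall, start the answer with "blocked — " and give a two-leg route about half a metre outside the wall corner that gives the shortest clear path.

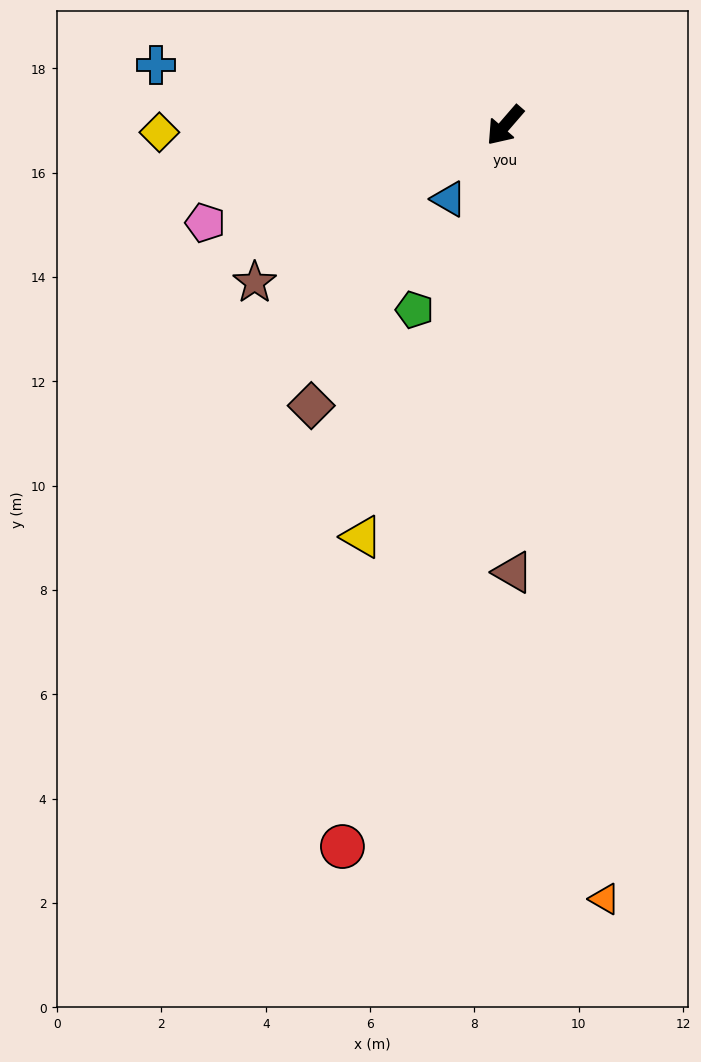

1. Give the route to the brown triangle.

turn left 42°, forward 8.6 m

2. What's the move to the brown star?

turn right 17°, forward 5.7 m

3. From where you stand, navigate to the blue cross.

turn right 59°, forward 6.8 m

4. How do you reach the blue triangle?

turn left 3°, forward 1.8 m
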